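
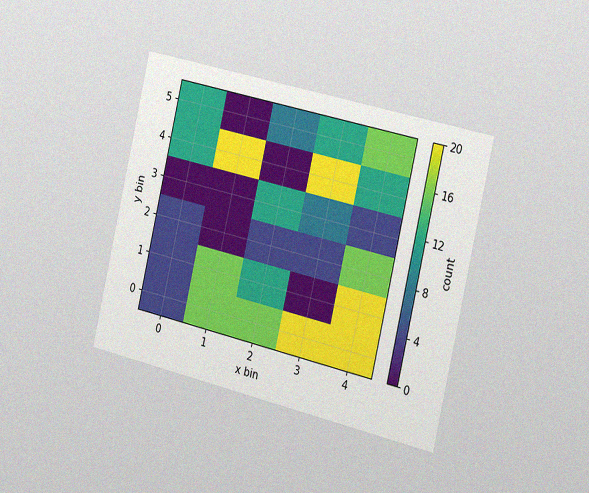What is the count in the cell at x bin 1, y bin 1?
16

The chart is tilted about 13° clockwise and viewed slightly from the right, with some photo noise. Matching the cell (1, 1) against the colorbar gives 16.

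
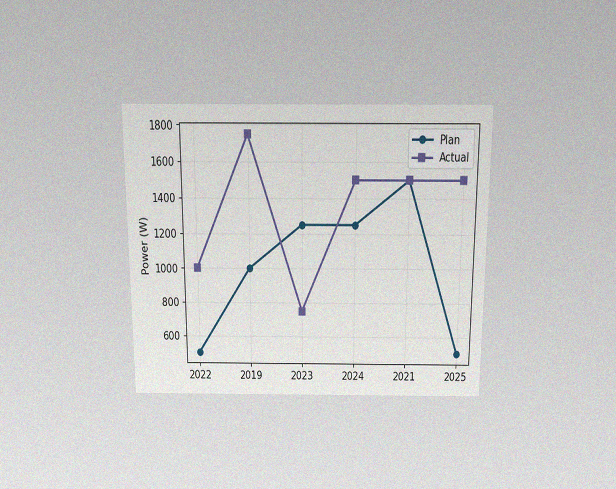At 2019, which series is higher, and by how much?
The chart is viewed slightly from above, with some photo noise. At 2019, Actual sits above the other line by 750W.

Actual, by 750W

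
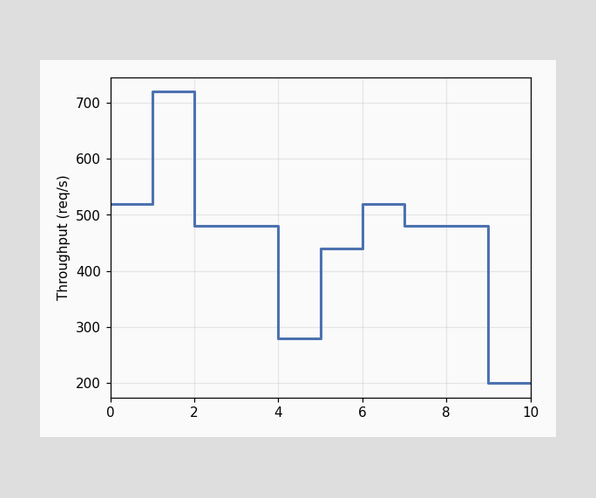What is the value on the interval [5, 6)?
On [5, 6) the step sits at 440req/s.

440req/s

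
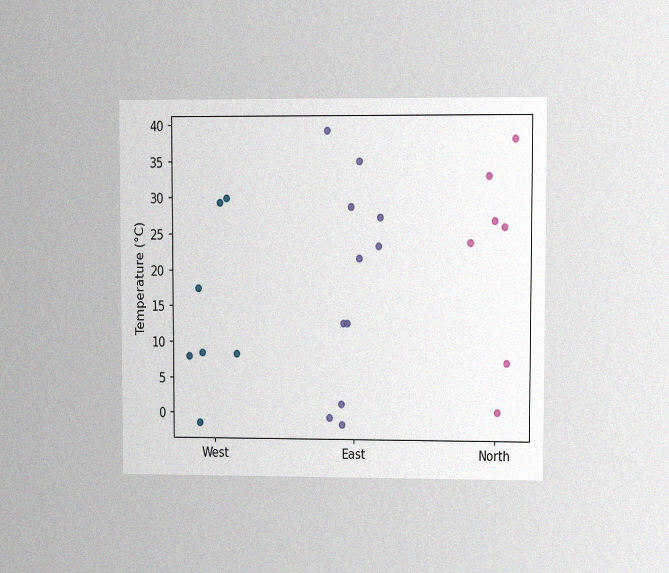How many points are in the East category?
11

The chart is viewed at a slight angle, with some photo noise. Counting the markers in the East column gives 11.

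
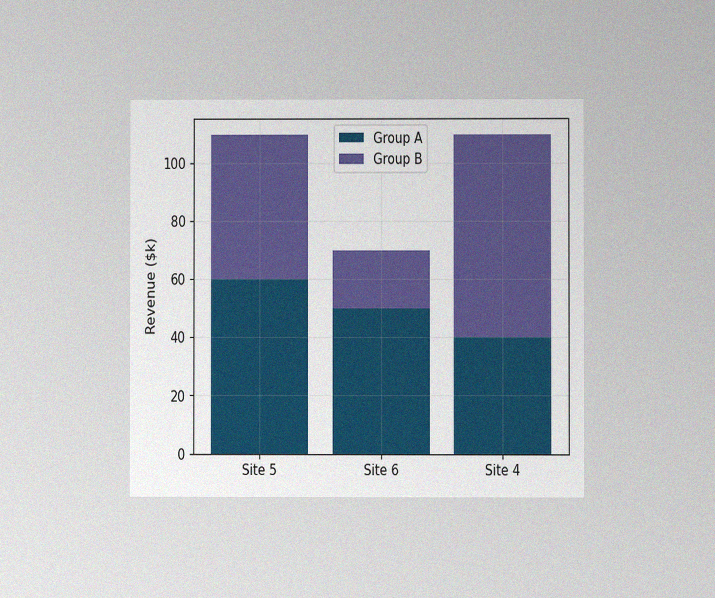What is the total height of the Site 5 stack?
$110k

The chart is viewed at a slight angle, with some photo noise. The Site 5 stack's top reaches $110k on the y-axis.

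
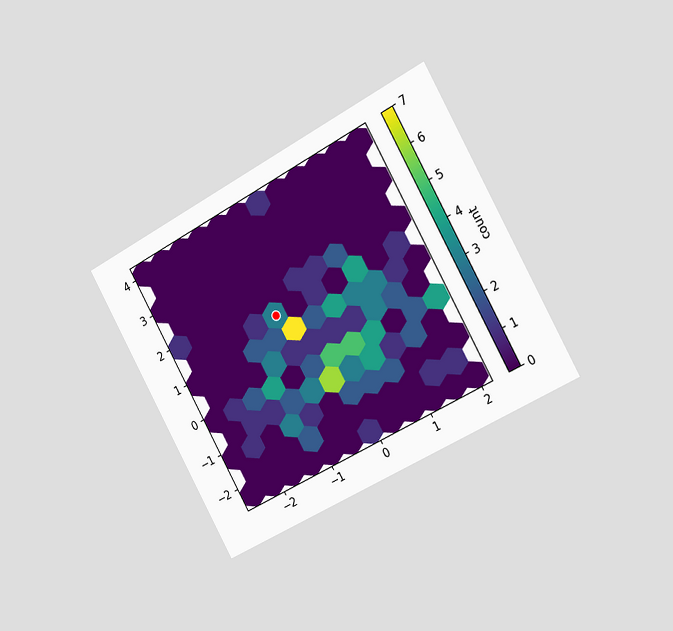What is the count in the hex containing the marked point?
The chart is tilted about 29° counter-clockwise and viewed slightly from the right. The marked hex reads 3 on the colorbar.

3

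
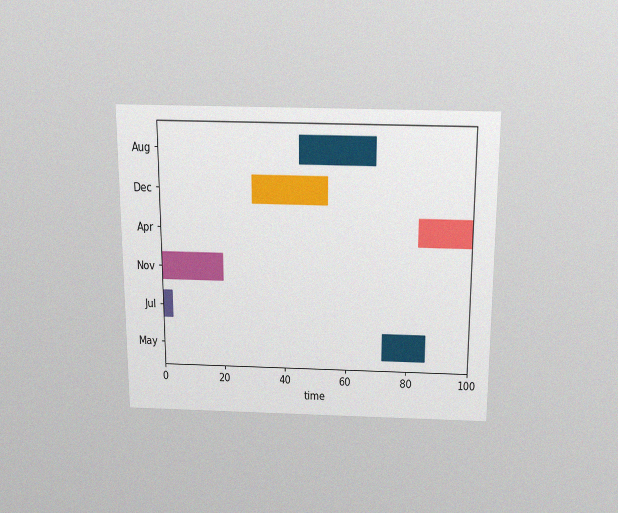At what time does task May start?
The chart is viewed slightly from above, with some photo noise. The May bar begins at t=72.

72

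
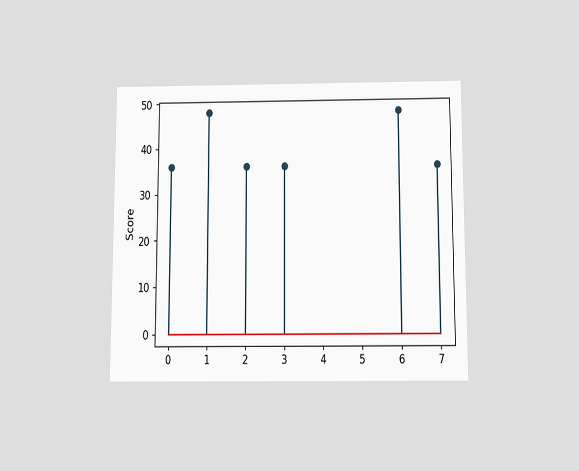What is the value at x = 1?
The chart is viewed slightly from below. The stem at x=1 reaches 48.

48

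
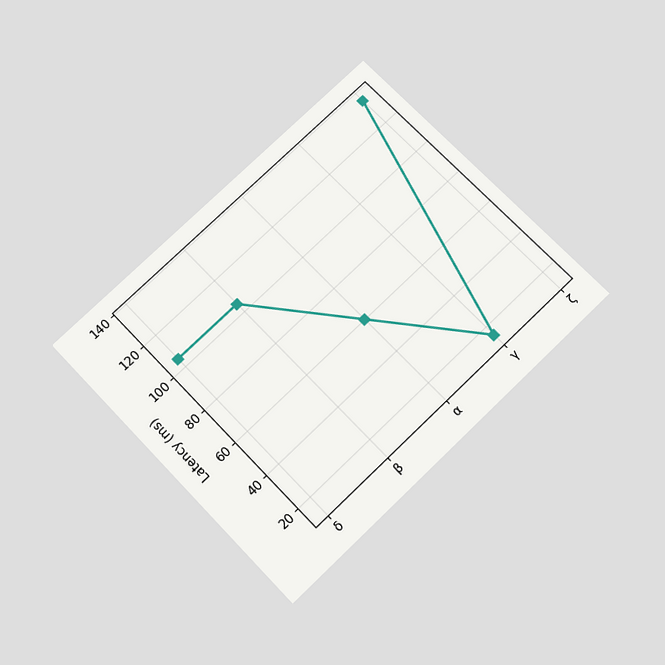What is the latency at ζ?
The chart is tilted about 44° counter-clockwise and viewed slightly from below. At ζ, the line is at 135ms.

135ms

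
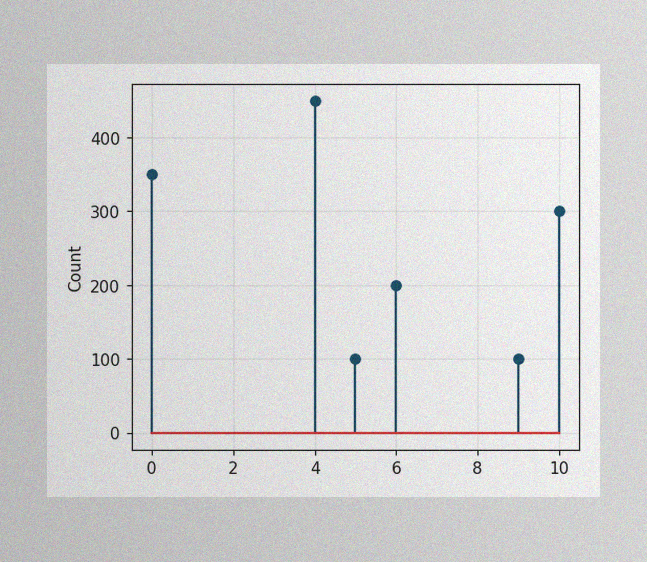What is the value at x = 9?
100

The image has some photo noise and uneven lighting. The stem at x=9 reaches 100.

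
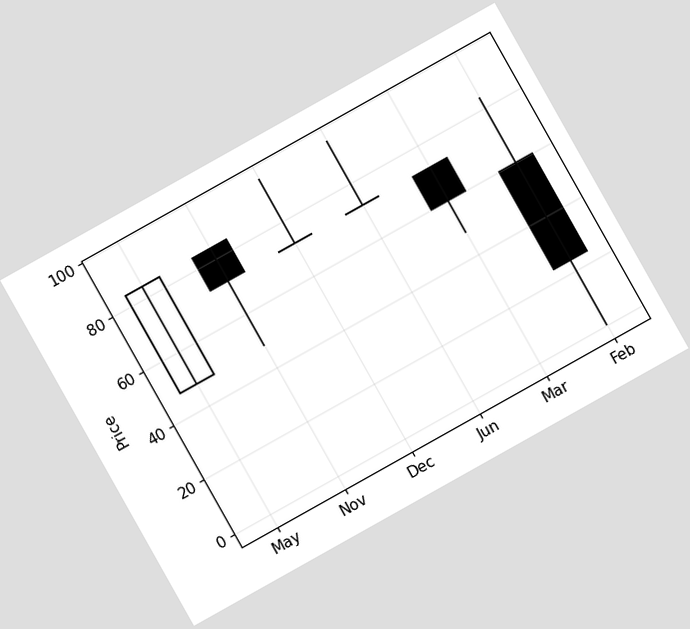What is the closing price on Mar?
60

The chart is tilted about 29° counter-clockwise. The Mar candle closes at 60.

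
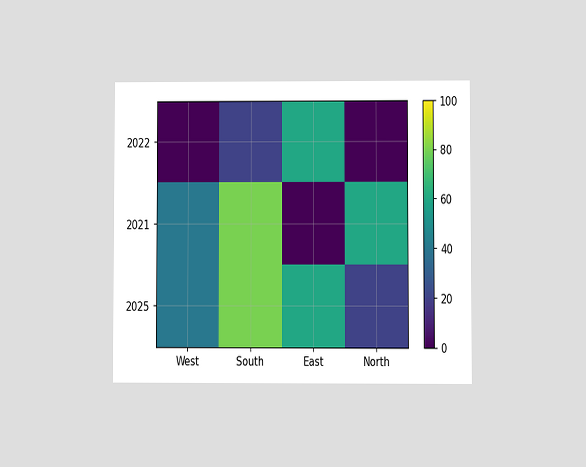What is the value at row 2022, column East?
60

The chart is viewed at a slight angle. Matching cell (2022, East) against the colorbar gives 60.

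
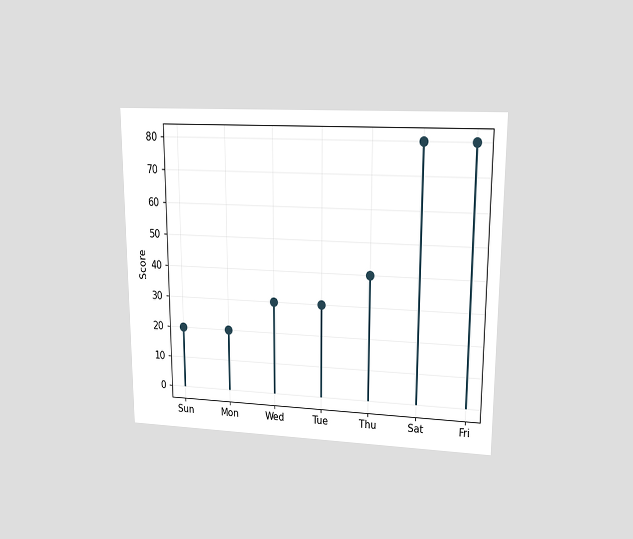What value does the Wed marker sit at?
30

The chart is viewed at a slight angle. The Wed marker sits at 30.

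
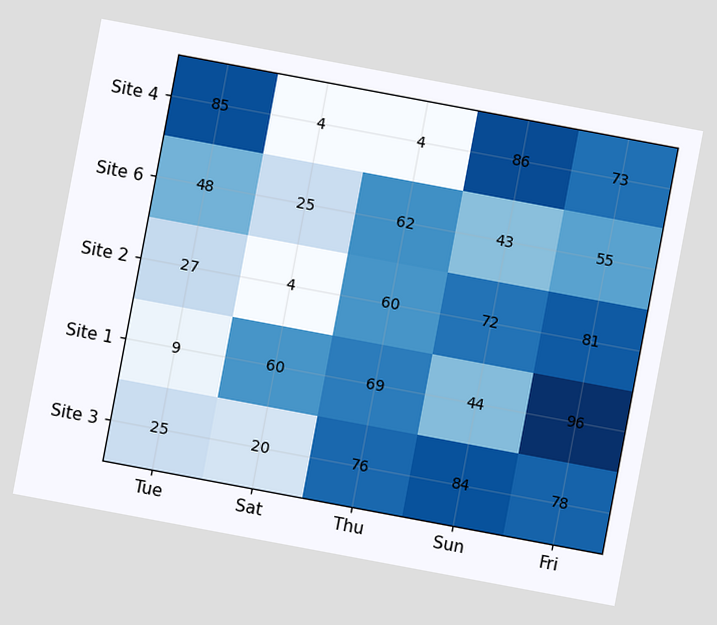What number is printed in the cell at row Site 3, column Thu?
The chart is tilted about 11° clockwise. The (Site 3, Thu) cell reads 76.

76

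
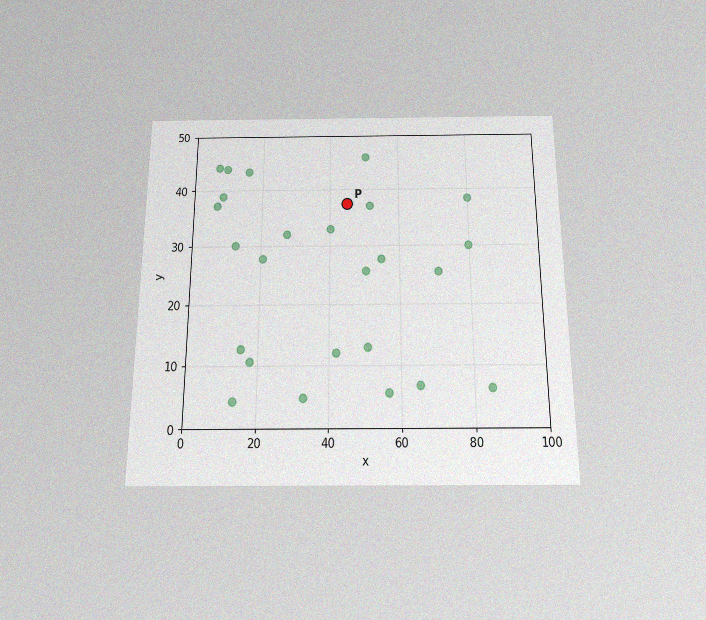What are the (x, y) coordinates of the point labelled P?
(45, 37.5)

The chart is viewed slightly from below, with some photo noise. Following the gridlines from P to each axis, P sits at (45, 37.5).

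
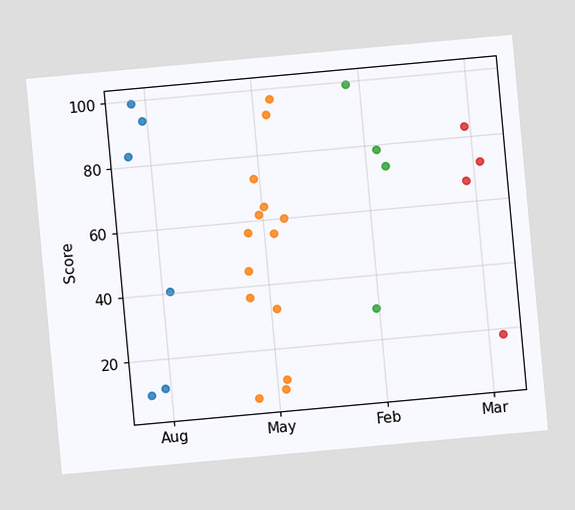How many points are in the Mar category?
4

The chart is tilted about 5° counter-clockwise. Counting the markers in the Mar column gives 4.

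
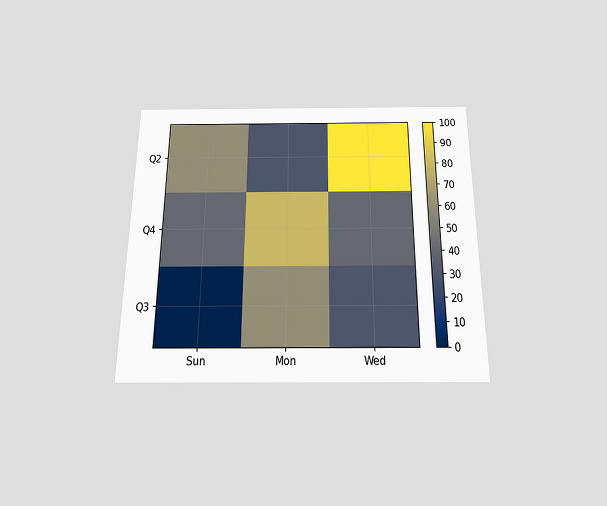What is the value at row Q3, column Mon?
60

The chart is viewed slightly from below. Matching cell (Q3, Mon) against the colorbar gives 60.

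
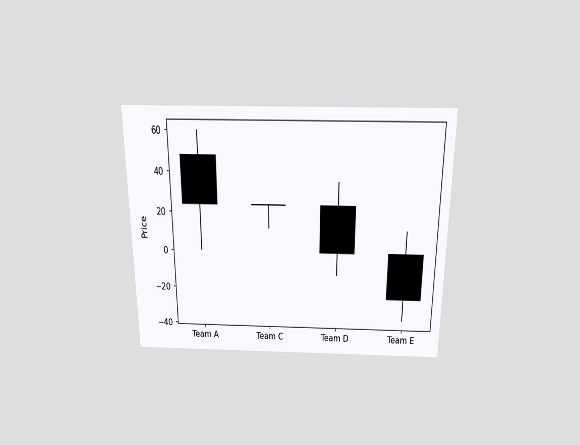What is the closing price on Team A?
24

The chart is viewed slightly from above. The Team A candle closes at 24.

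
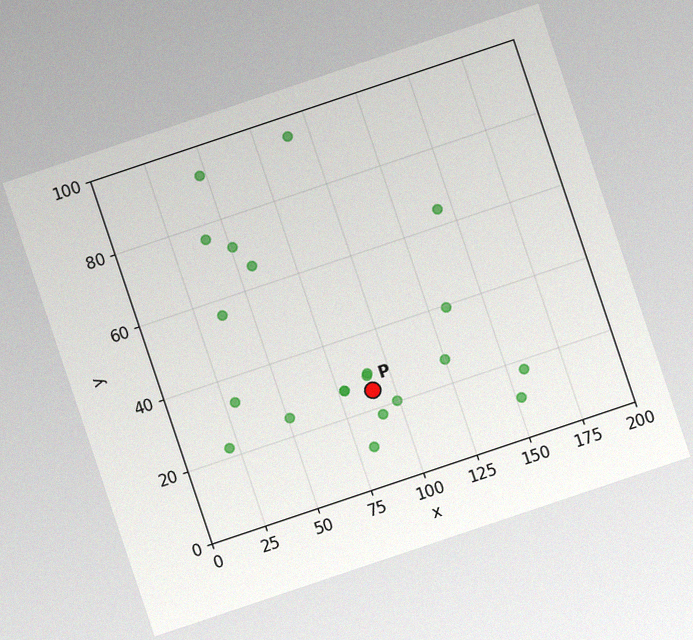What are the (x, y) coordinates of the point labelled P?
(90, 25)

The chart is tilted about 19° counter-clockwise, with some photo noise. Following the gridlines from P to each axis, P sits at (90, 25).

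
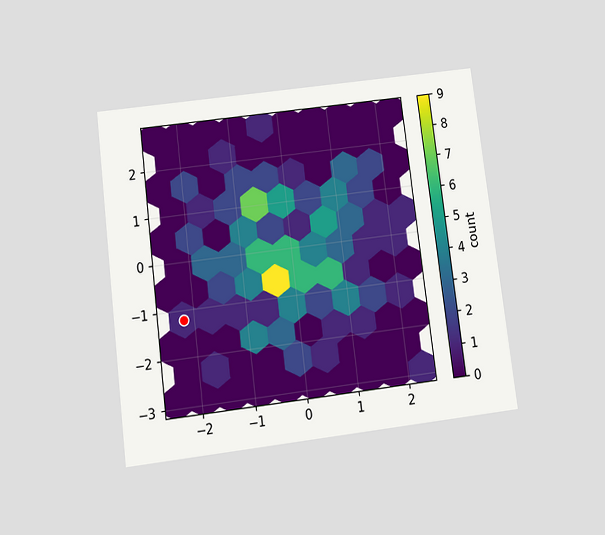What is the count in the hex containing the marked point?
1

The chart is tilted about 7° counter-clockwise and viewed slightly from below. The marked hex reads 1 on the colorbar.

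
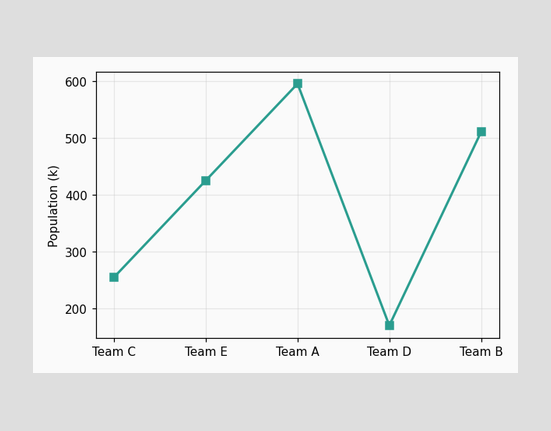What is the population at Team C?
At Team C, the line is at 255k.

255k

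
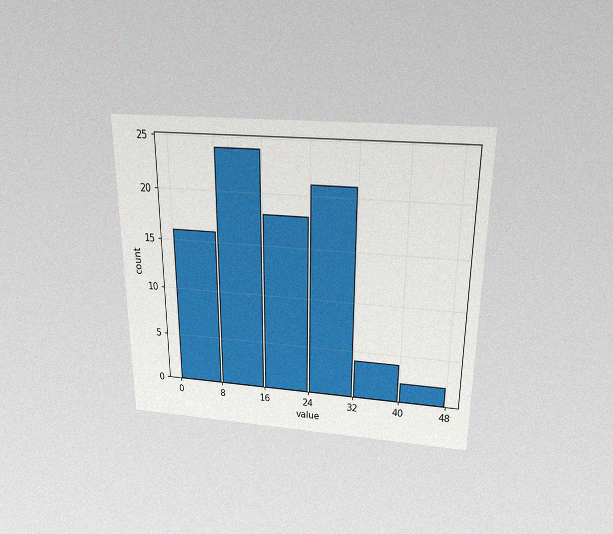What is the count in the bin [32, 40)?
The chart is viewed slightly from above, with some photo noise. The [32, 40) bin has height 4.

4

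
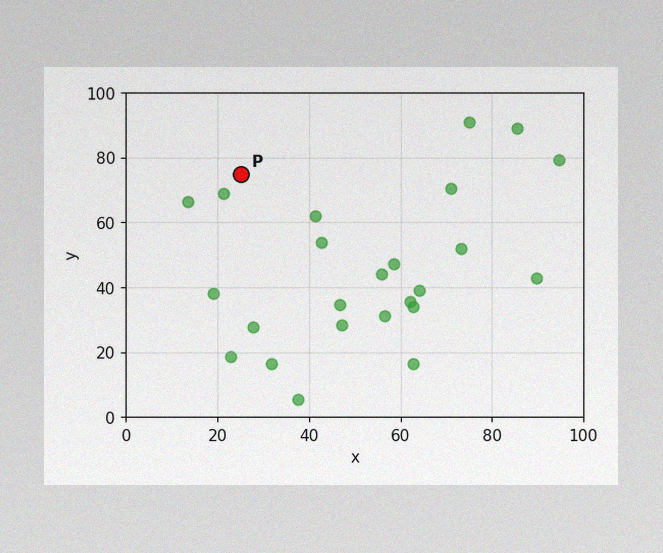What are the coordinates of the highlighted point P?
The image has some photo noise and uneven lighting. Following the gridlines from P to each axis, P sits at (25, 75).

(25, 75)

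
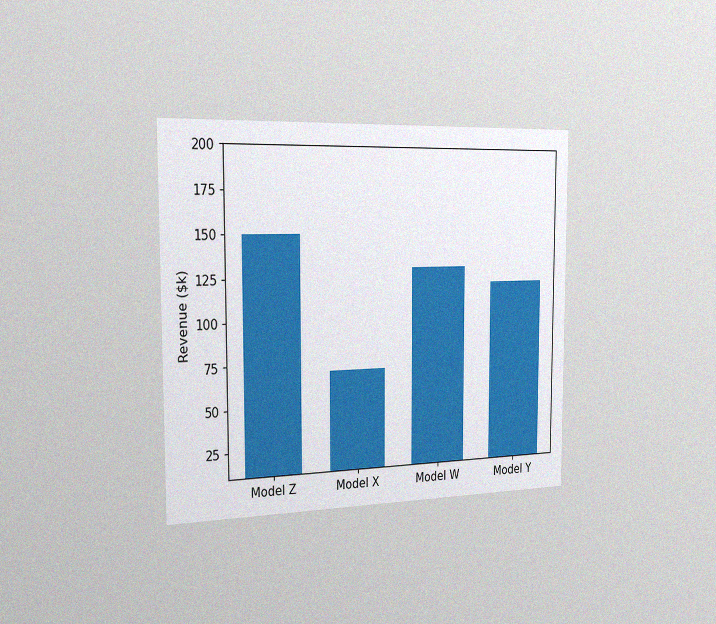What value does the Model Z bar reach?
$150k

The chart is viewed slightly from the left, with some photo noise. Reading along the chart's y-axis, the Model Z bar reaches $150k.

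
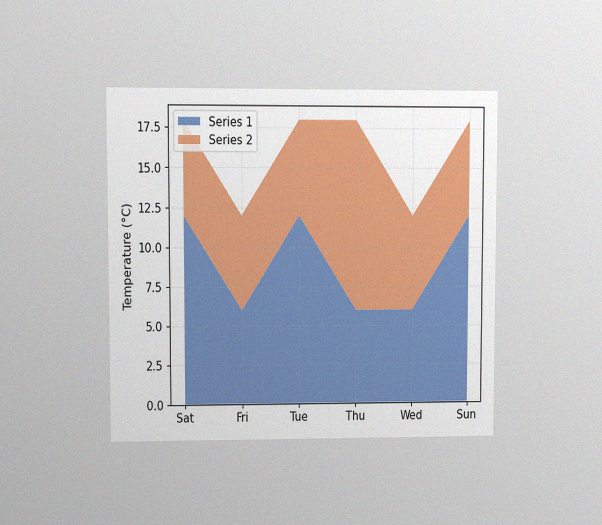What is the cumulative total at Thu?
18°C

The chart is viewed at a slight angle, with some photo noise. The stacked total at Thu reaches 18°C.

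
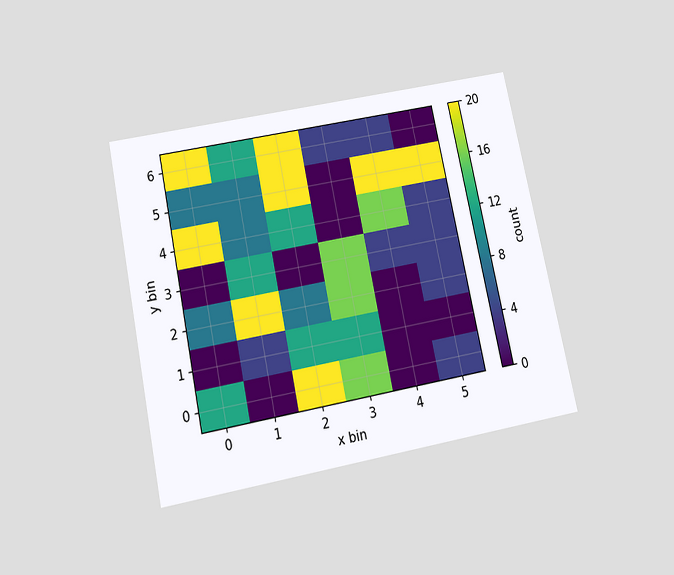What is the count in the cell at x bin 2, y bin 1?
12

The chart is tilted about 12° counter-clockwise and viewed slightly from below. Matching the cell (2, 1) against the colorbar gives 12.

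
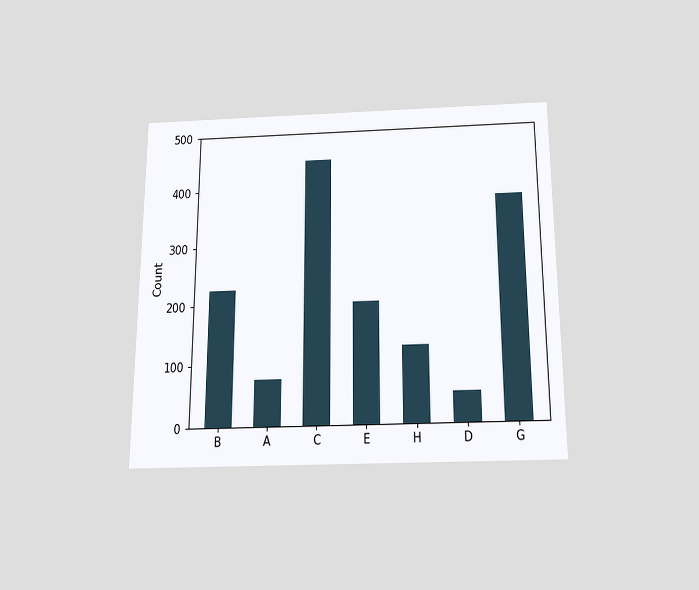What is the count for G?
375

The chart is viewed slightly from below. Reading along the chart's y-axis, the G bar reaches 375.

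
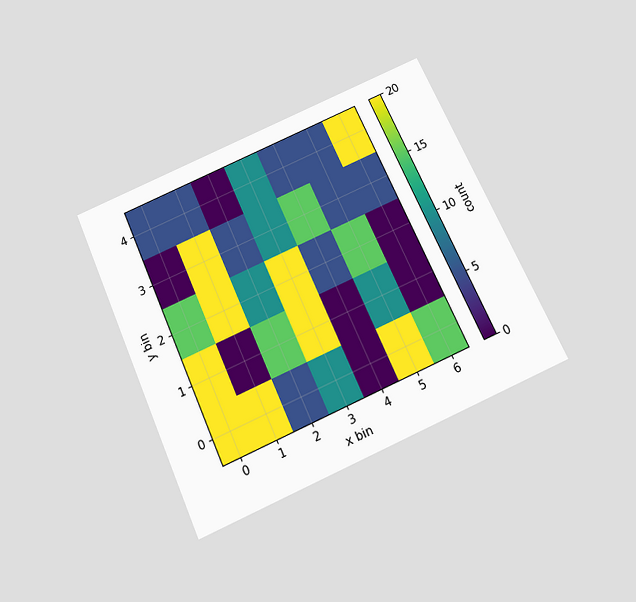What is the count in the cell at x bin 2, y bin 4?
0

The chart is tilted about 24° counter-clockwise and viewed slightly from below. Matching the cell (2, 4) against the colorbar gives 0.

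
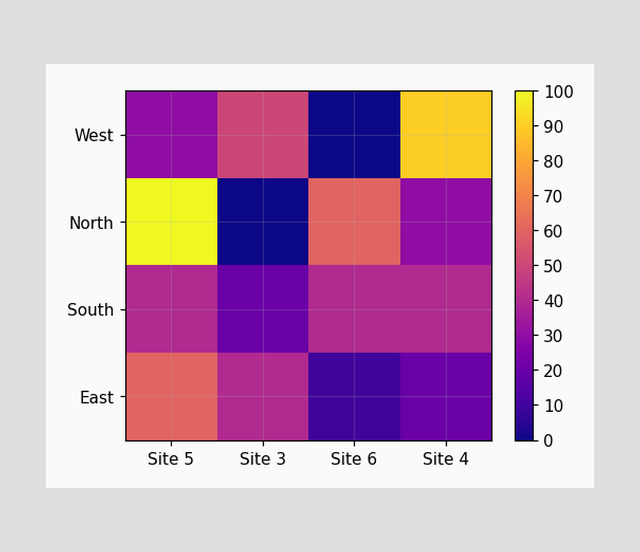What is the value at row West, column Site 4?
Matching cell (West, Site 4) against the colorbar gives 90.

90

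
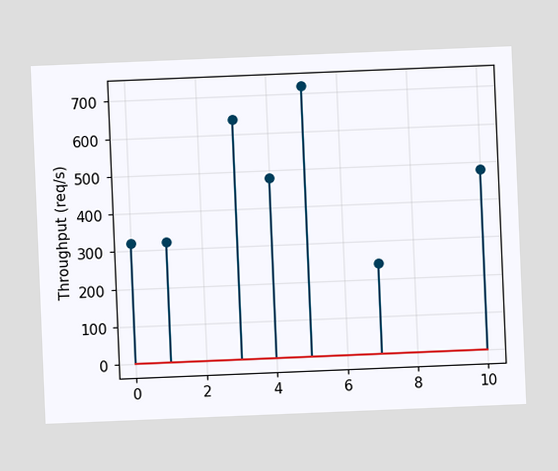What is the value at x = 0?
The chart is tilted about 2° counter-clockwise. The stem at x=0 reaches 320req/s.

320req/s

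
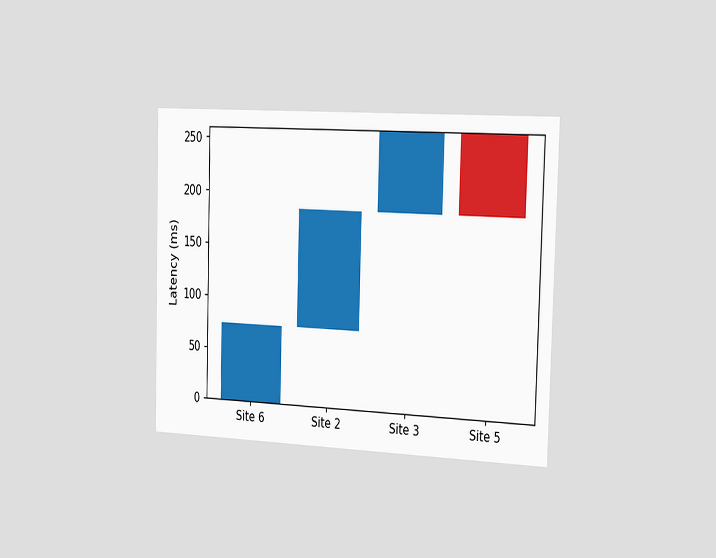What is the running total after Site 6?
74ms

The chart is viewed slightly from the right. After Site 6 the running total reaches 74ms.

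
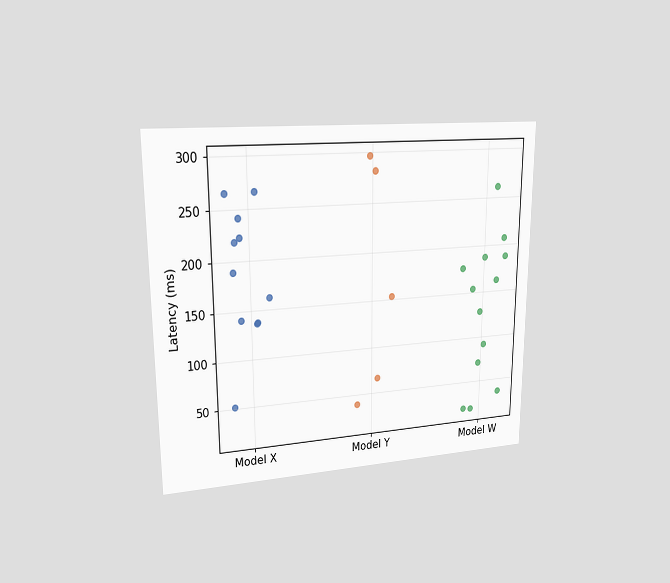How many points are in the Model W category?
The chart is viewed at a slight angle. Counting the markers in the Model W column gives 13.

13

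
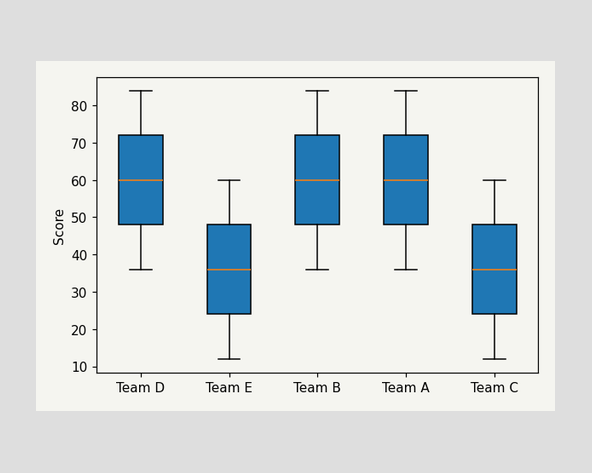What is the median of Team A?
The median line in the Team A box sits at 60.

60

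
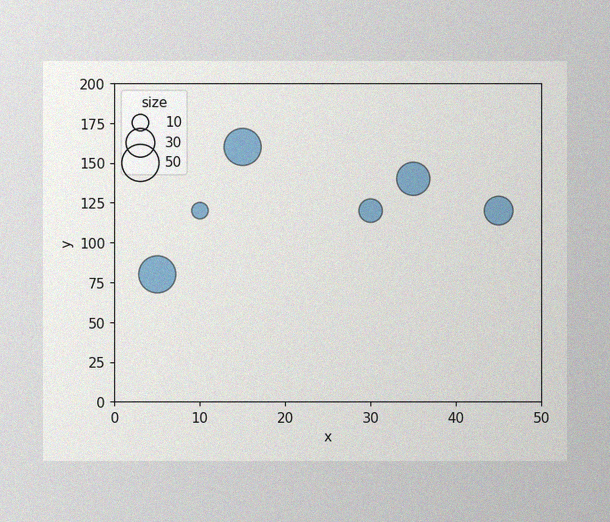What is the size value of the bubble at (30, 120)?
The image has some photo noise and uneven lighting. Matching the bubble at (30, 120) against the size legend gives 20.

20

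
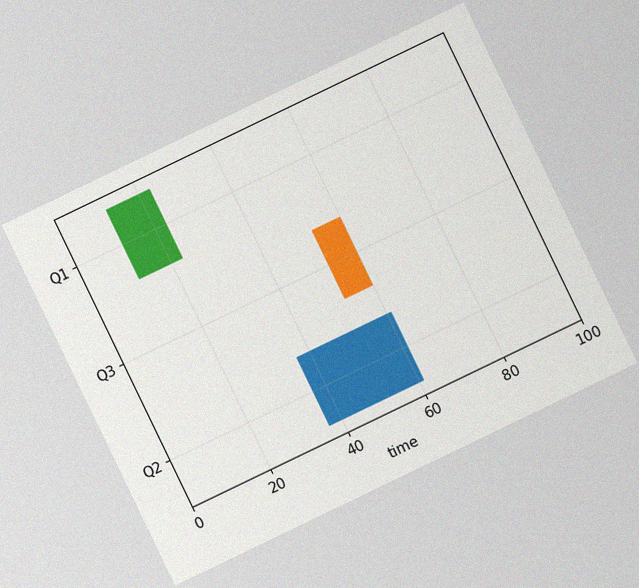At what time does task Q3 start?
The chart is tilted about 26° counter-clockwise, with some photo noise. The Q3 bar begins at t=53.

53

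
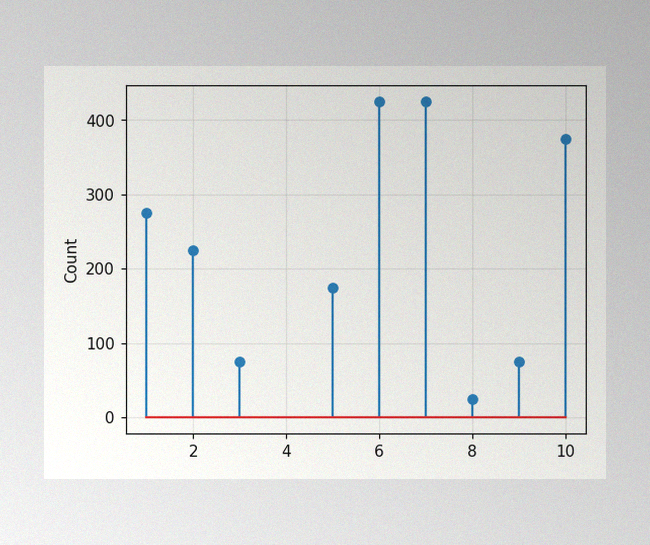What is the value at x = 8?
25

The image has some photo noise and uneven lighting. The stem at x=8 reaches 25.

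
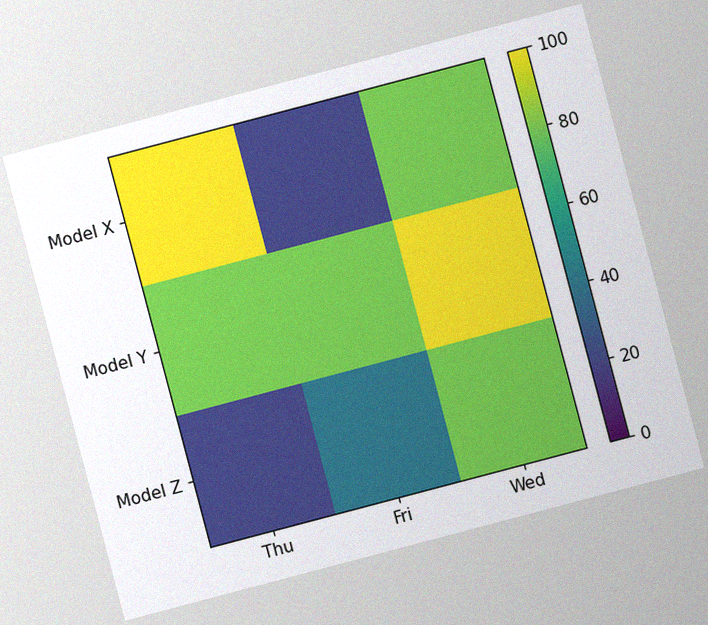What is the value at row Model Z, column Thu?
The chart is tilted about 15° counter-clockwise, with some photo noise. Matching cell (Model Z, Thu) against the colorbar gives 20.

20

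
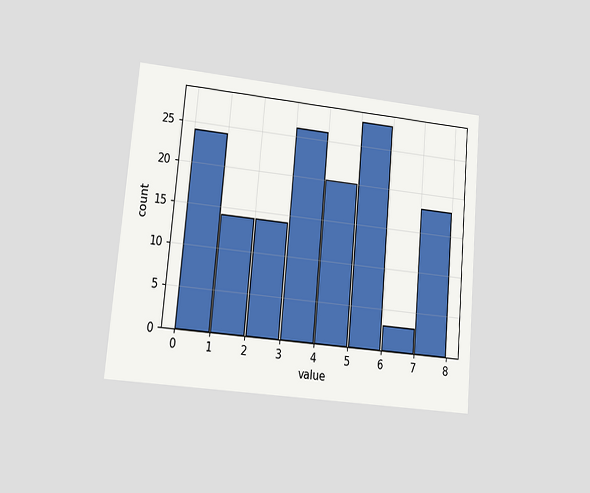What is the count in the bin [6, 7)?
3

The chart is tilted about 5° clockwise and viewed at a slight angle. The [6, 7) bin has height 3.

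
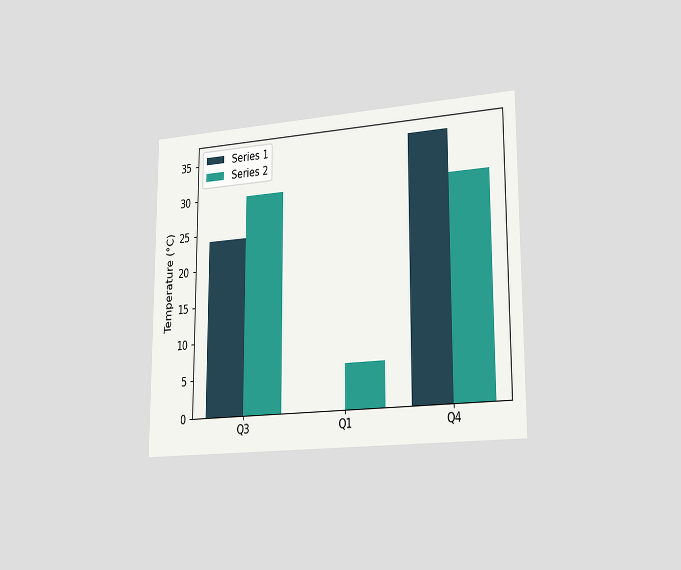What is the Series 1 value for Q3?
24°C

The chart is viewed slightly from the right. The Series 1 bar at Q3 reaches 24°C on the y-axis.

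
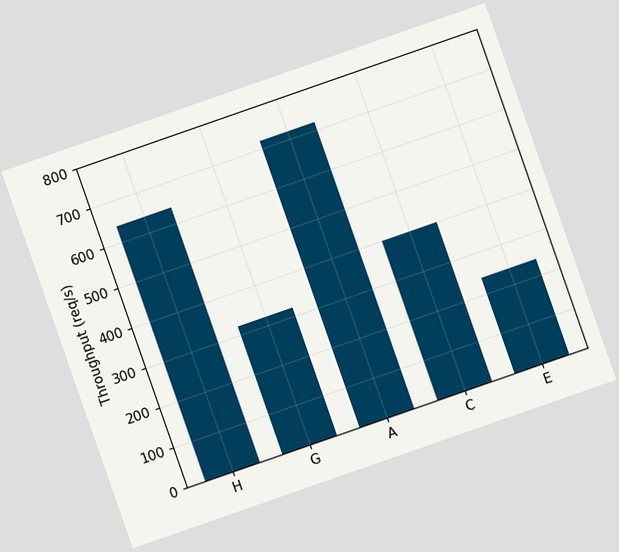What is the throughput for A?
The chart is tilted about 19° counter-clockwise. Reading along the chart's y-axis, the A bar reaches 720req/s.

720req/s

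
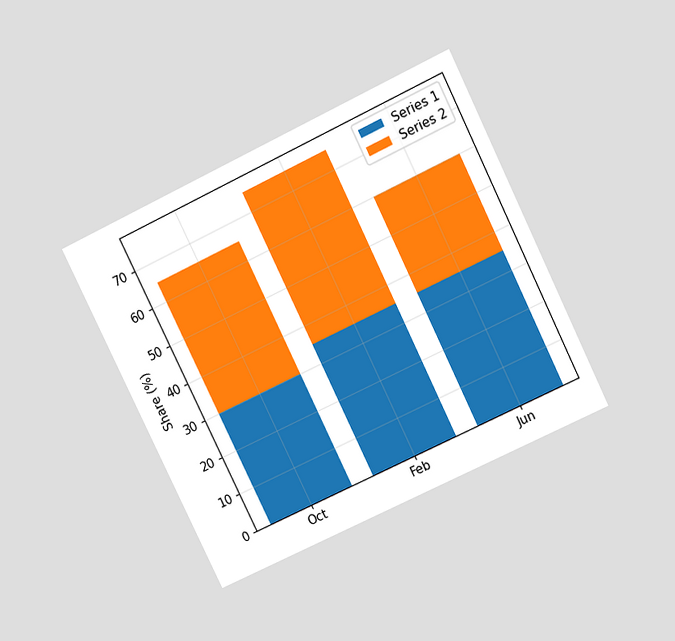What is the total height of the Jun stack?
60%

The chart is tilted about 26° counter-clockwise and viewed slightly from above. The Jun stack's top reaches 60% on the y-axis.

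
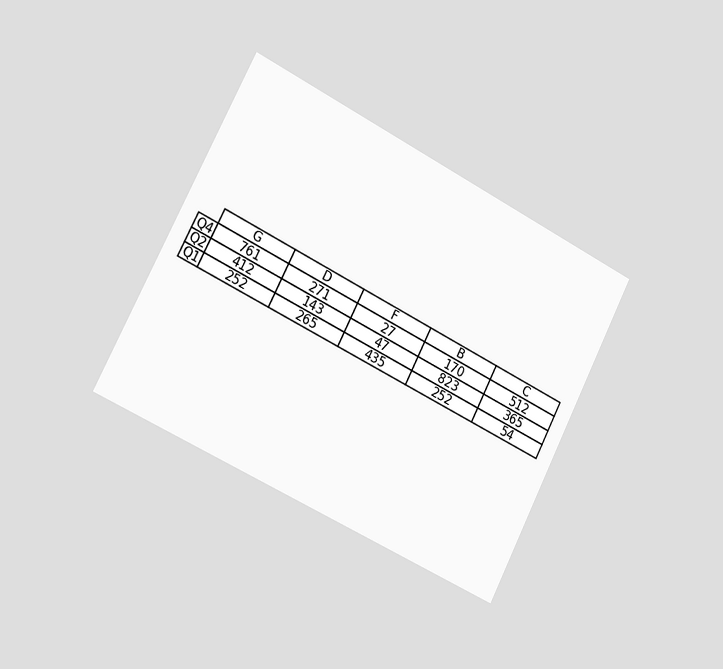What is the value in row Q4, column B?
The chart is tilted about 27° clockwise and viewed slightly from the left. The (Q4, B) cell reads 170.

170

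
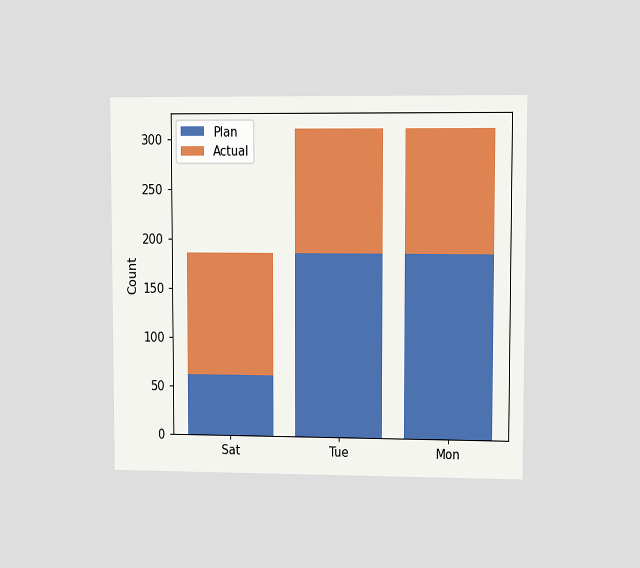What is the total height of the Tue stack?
The chart is viewed at a slight angle. The Tue stack's top reaches 310 on the y-axis.

310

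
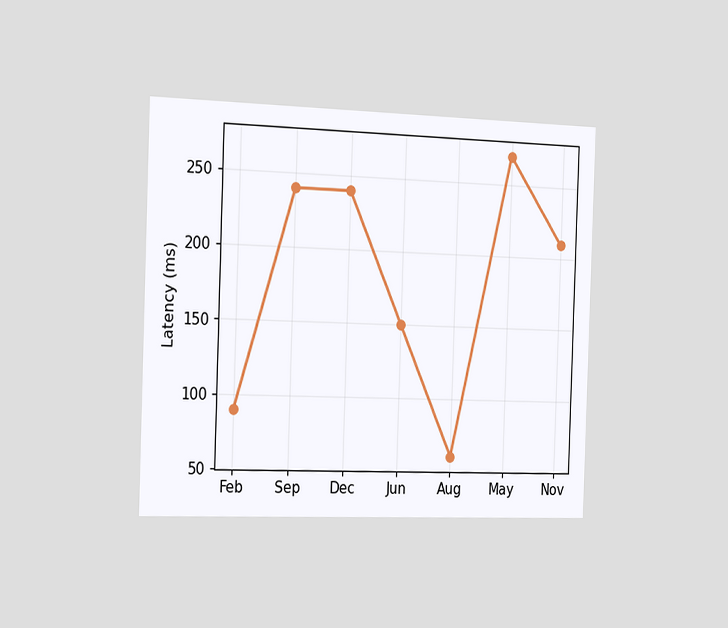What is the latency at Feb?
The chart is tilted about 2° clockwise and viewed slightly from the left. At Feb, the line is at 90ms.

90ms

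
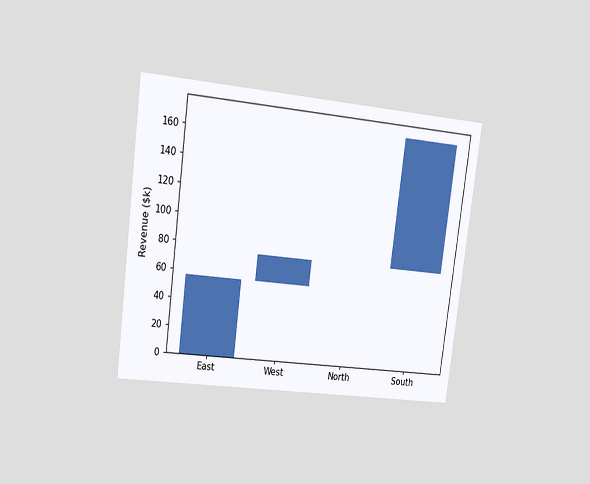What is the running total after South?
The chart is tilted about 7° clockwise and viewed at a slight angle. After South the running total reaches $171k.

$171k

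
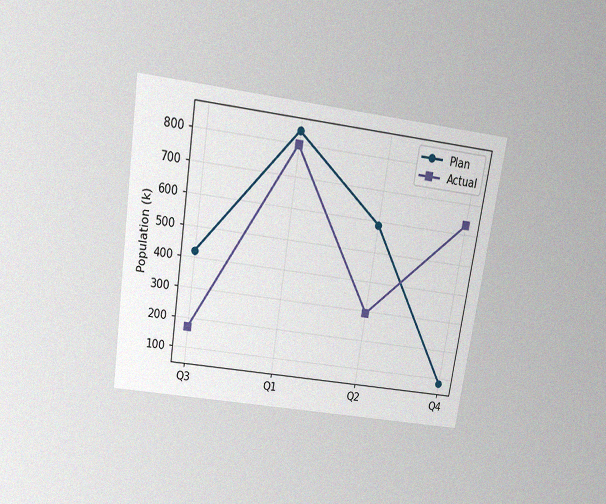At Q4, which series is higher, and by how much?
Actual, by 546k

The chart is tilted about 9° clockwise and viewed slightly from above, with some photo noise. At Q4, Actual sits above the other line by 546k.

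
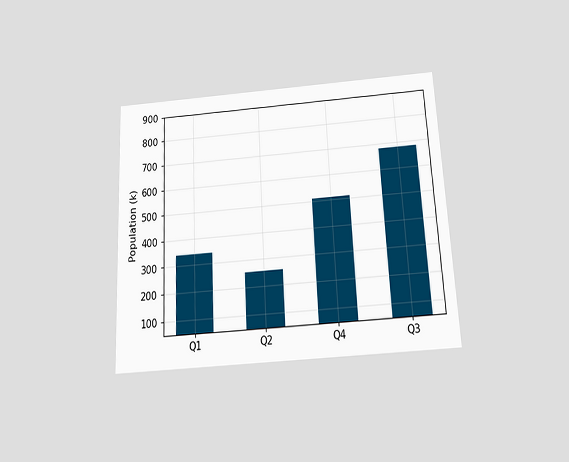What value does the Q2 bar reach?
255k

The chart is tilted about 3° counter-clockwise and viewed slightly from below. Reading along the chart's y-axis, the Q2 bar reaches 255k.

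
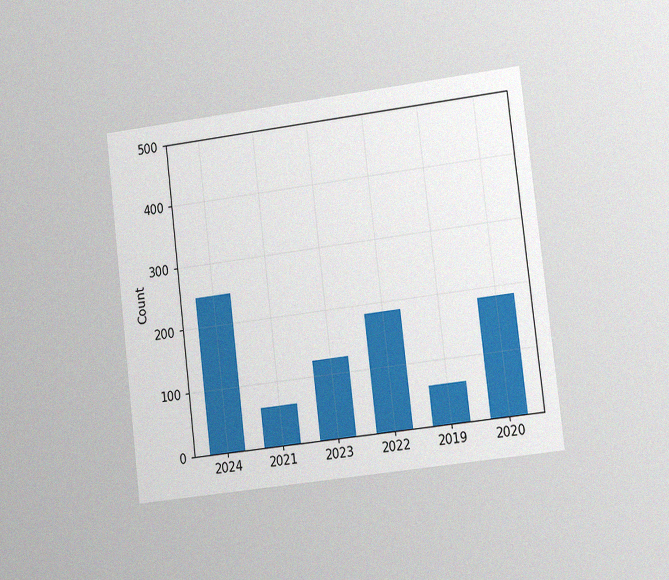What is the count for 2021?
62

The chart is tilted about 7° counter-clockwise and viewed at a slight angle, with some photo noise. Reading along the chart's y-axis, the 2021 bar reaches 62.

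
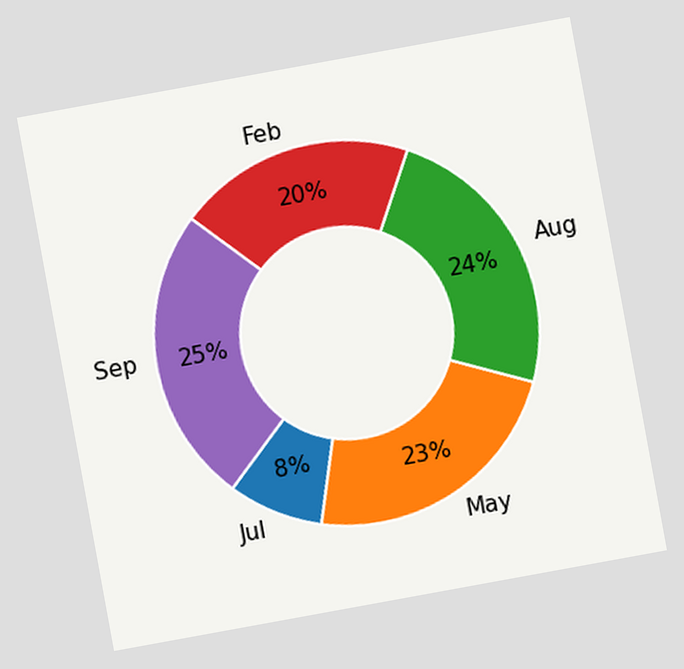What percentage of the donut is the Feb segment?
20%

The chart is tilted about 10° counter-clockwise. The Feb segment takes up 20% of the ring.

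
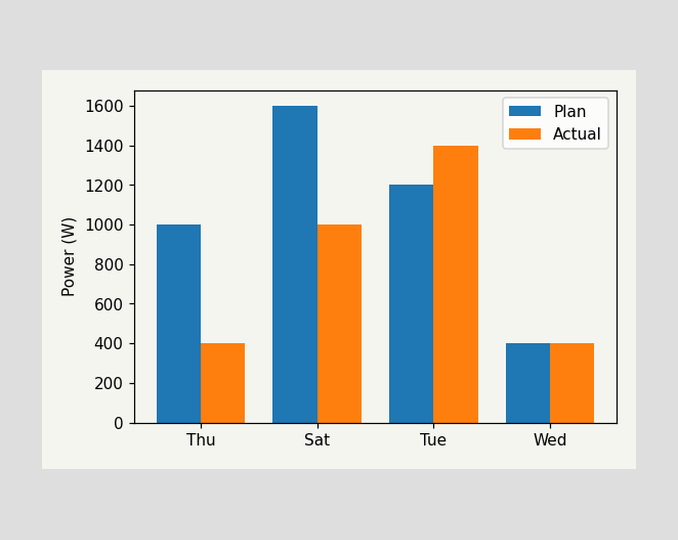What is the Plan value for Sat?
The Plan bar at Sat reaches 1600W on the y-axis.

1600W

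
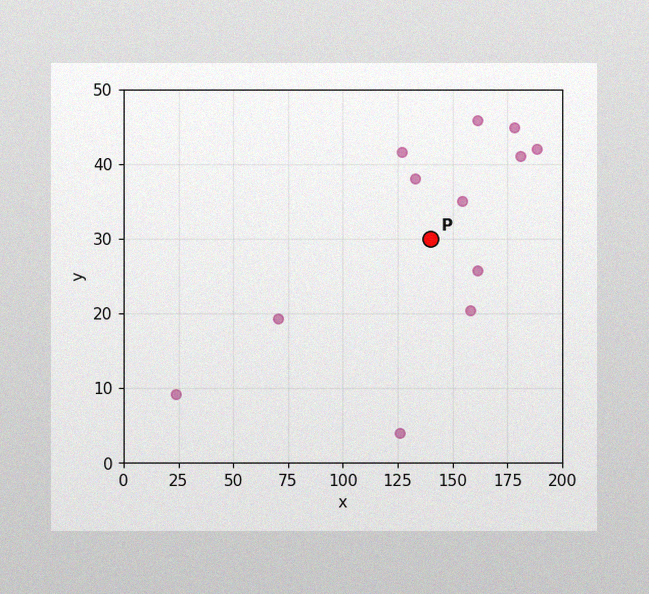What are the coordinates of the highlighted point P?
(140, 30)

The image has some photo noise and uneven lighting. Following the gridlines from P to each axis, P sits at (140, 30).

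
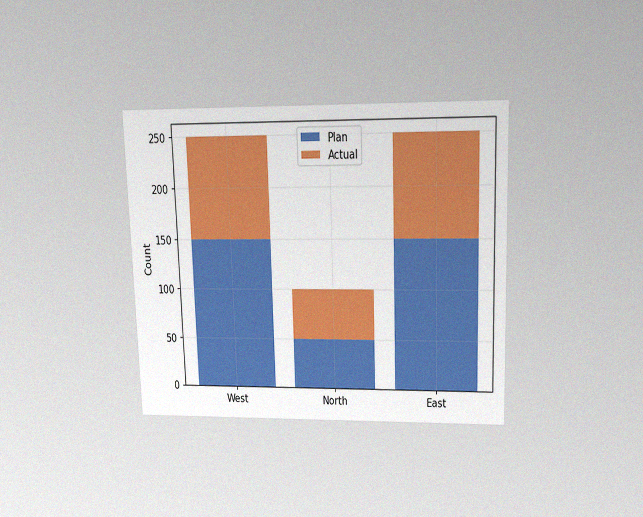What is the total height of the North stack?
100

The chart is viewed slightly from above, with some photo noise. The North stack's top reaches 100 on the y-axis.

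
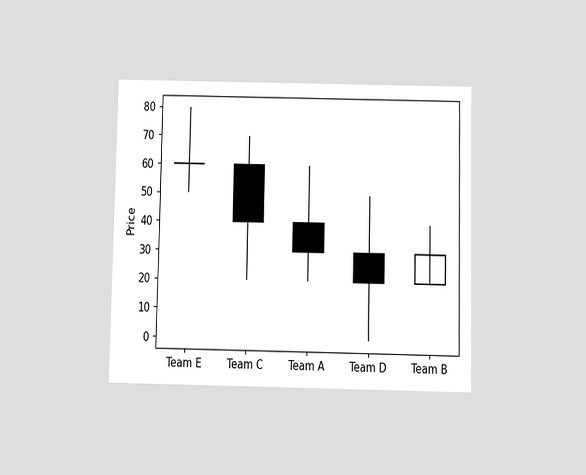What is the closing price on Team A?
30

The chart is viewed slightly from below. The Team A candle closes at 30.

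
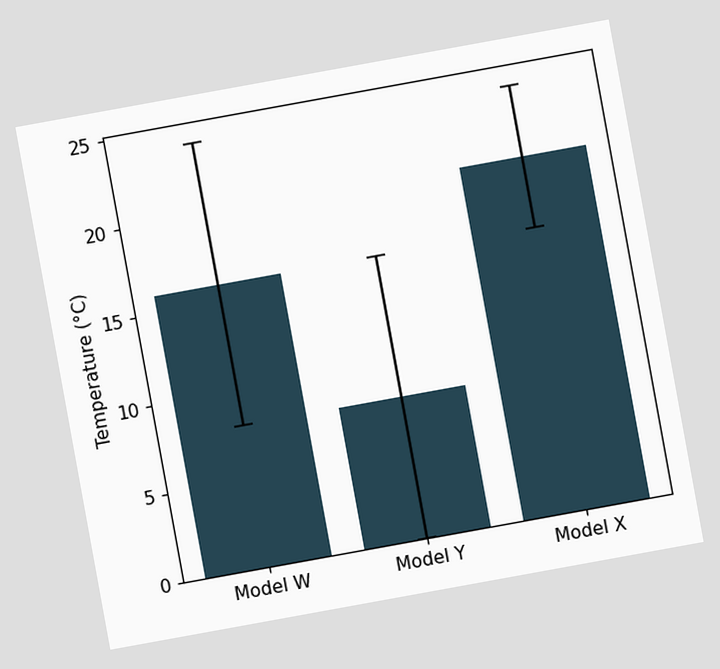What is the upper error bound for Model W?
24°C

The chart is tilted about 10° counter-clockwise. The Model W bar's upper whisker reaches 24°C.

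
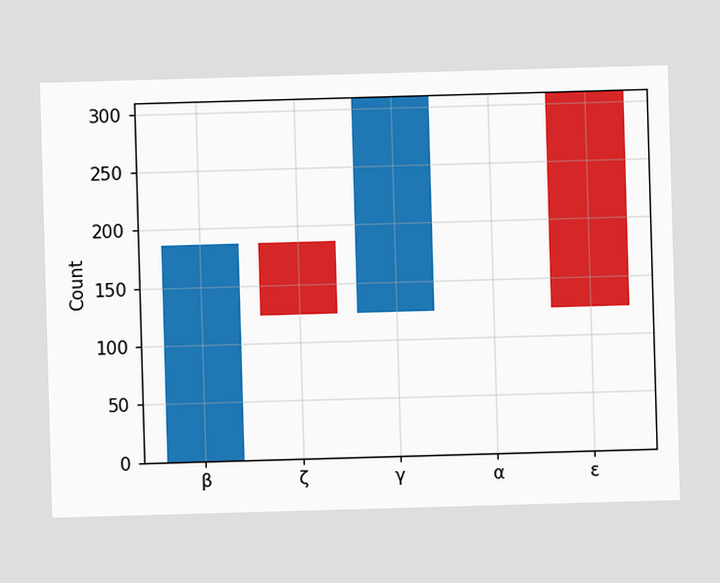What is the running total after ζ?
124

After ζ the running total reaches 124.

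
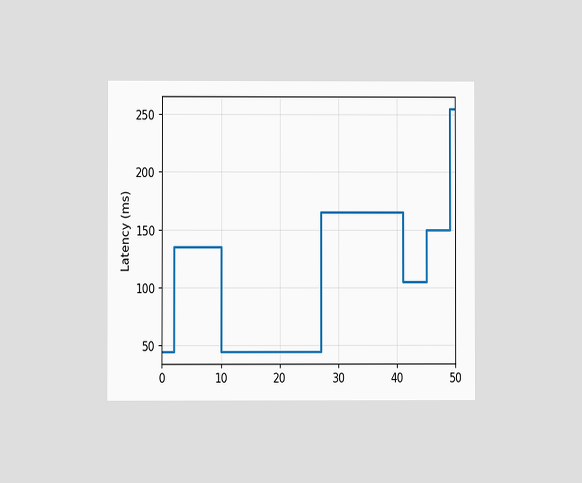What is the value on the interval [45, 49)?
150ms

The chart is viewed at a slight angle. On [45, 49) the step sits at 150ms.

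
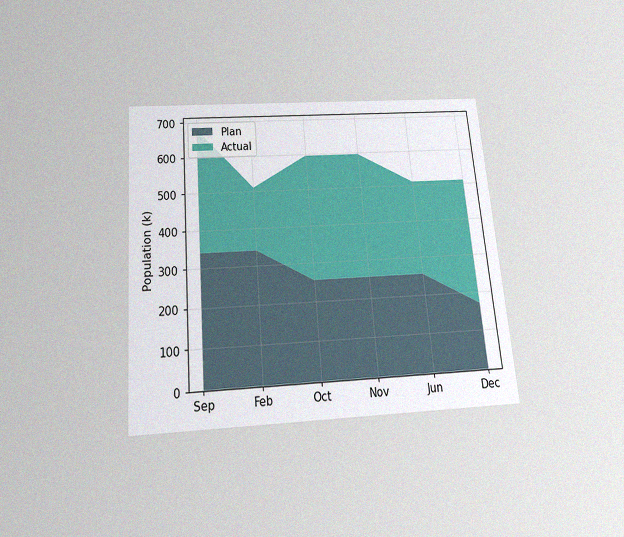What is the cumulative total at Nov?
The chart is tilted about 5° counter-clockwise and viewed slightly from below, with some photo noise. The stacked total at Nov reaches 595k.

595k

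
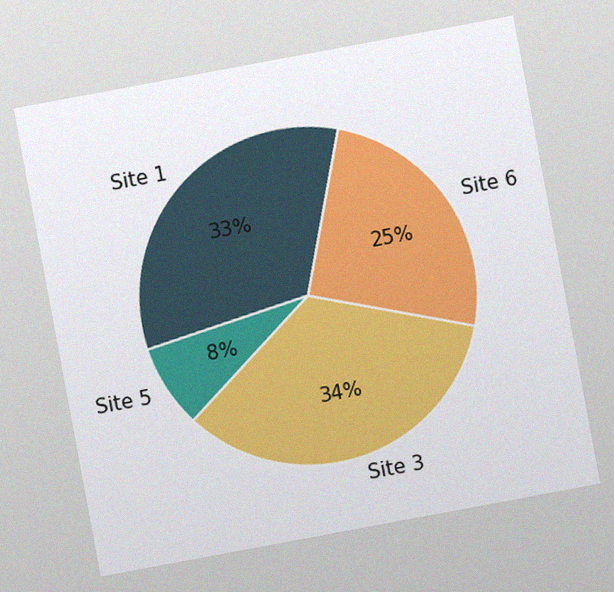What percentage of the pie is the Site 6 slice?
The chart is tilted about 11° counter-clockwise, with some photo noise. The Site 6 slice takes up 25% of the pie.

25%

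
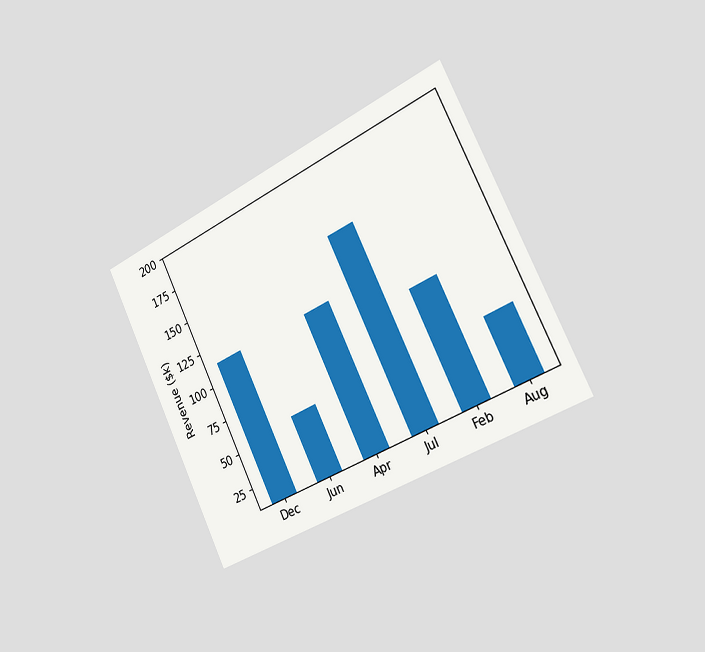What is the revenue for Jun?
$57k

The chart is tilted about 26° counter-clockwise and viewed slightly from the right. Reading along the chart's y-axis, the Jun bar reaches $57k.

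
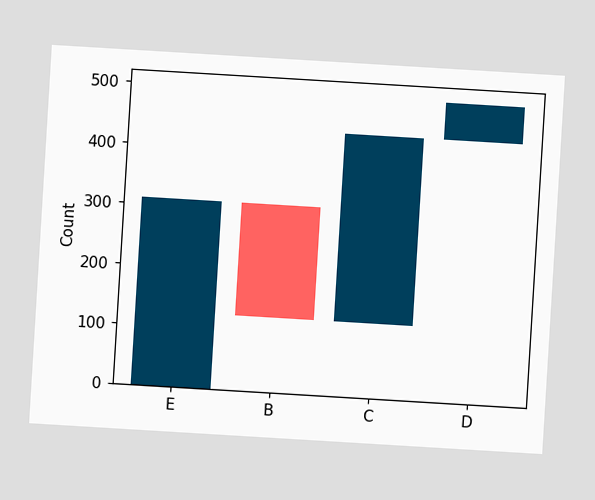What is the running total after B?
124

The chart is tilted about 3° clockwise. After B the running total reaches 124.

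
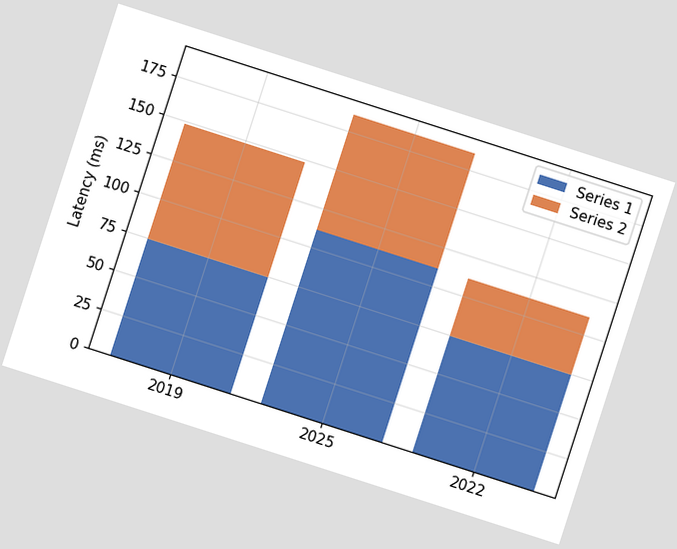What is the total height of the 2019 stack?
148ms

The chart is tilted about 18° clockwise. The 2019 stack's top reaches 148ms on the y-axis.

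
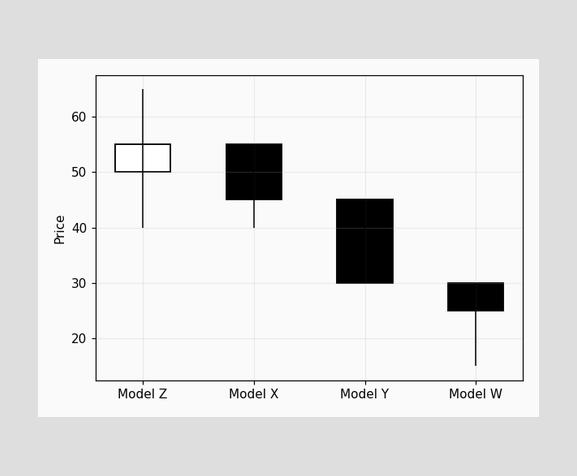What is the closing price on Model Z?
55

The Model Z candle closes at 55.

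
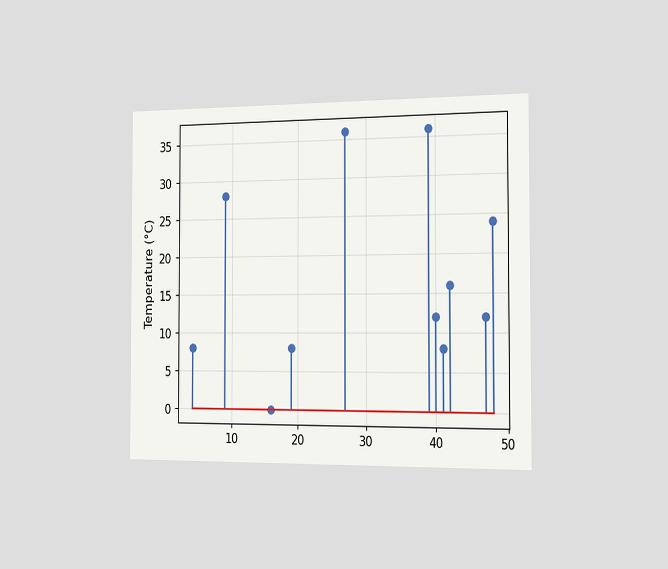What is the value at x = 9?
The chart is viewed slightly from the right. The stem at x=9 reaches 28°C.

28°C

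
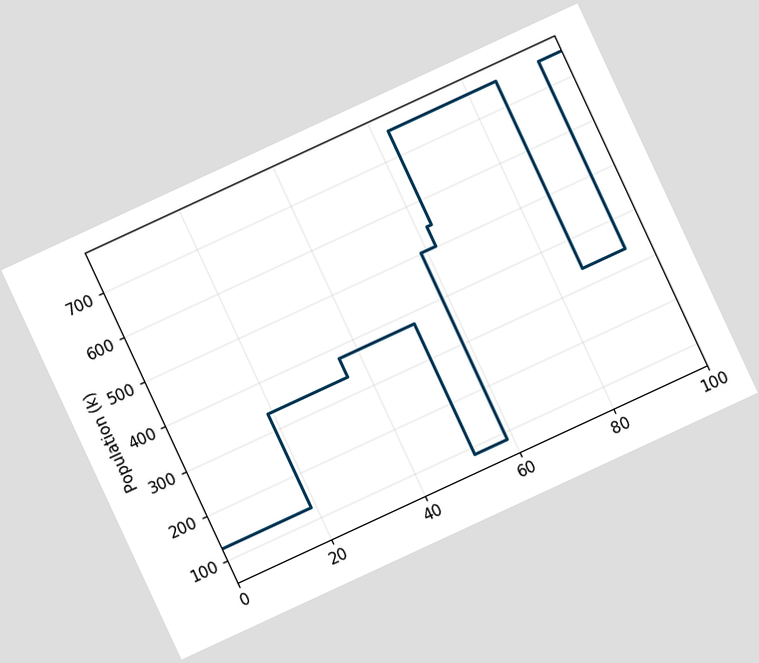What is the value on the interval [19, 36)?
The chart is tilted about 25° counter-clockwise. On [19, 36) the step sits at 336k.

336k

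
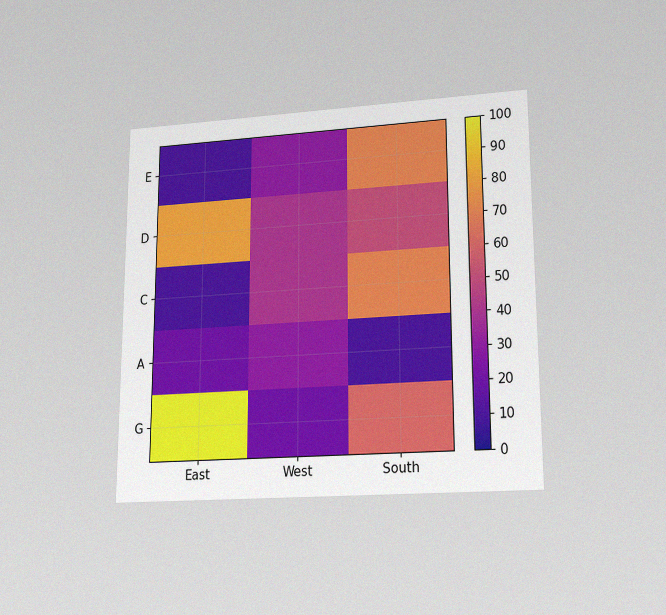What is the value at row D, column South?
50

The chart is viewed at a slight angle, with some photo noise. Matching cell (D, South) against the colorbar gives 50.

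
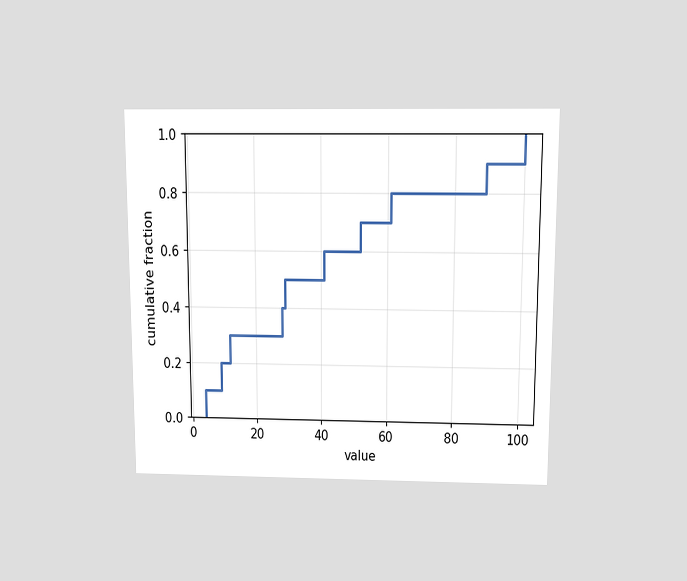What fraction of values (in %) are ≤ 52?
The chart is viewed slightly from above. At x=52 the ECDF step is at 70%.

70%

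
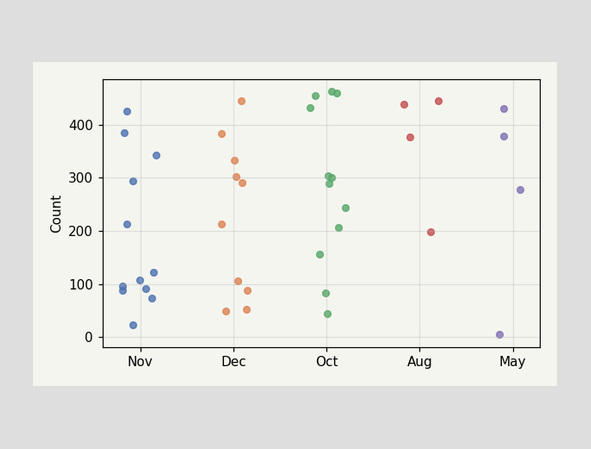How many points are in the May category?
Counting the markers in the May column gives 4.

4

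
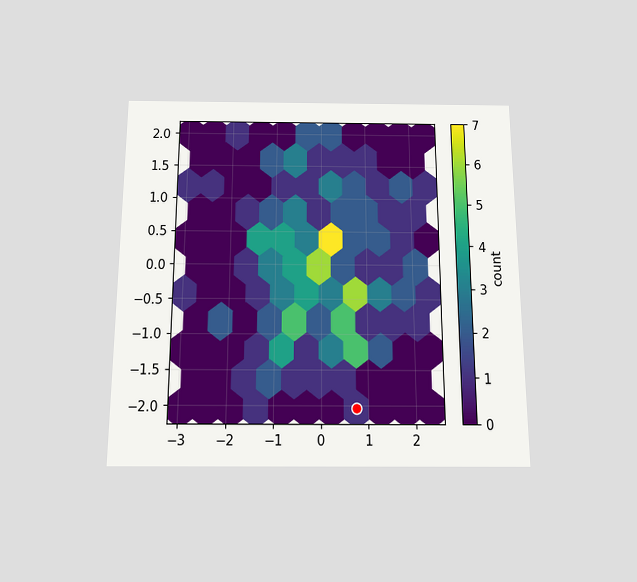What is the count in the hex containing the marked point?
The chart is viewed slightly from below. The marked hex reads 1 on the colorbar.

1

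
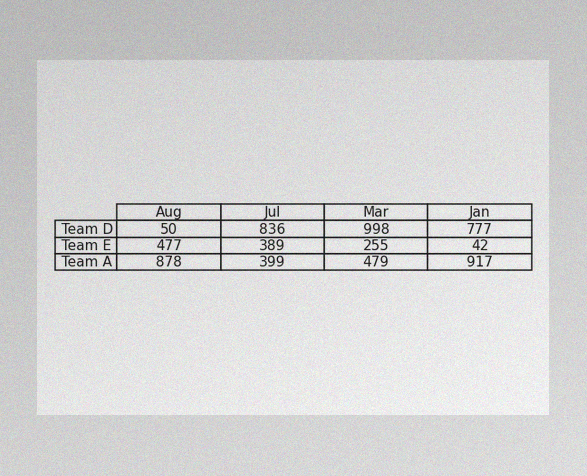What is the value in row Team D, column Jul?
The image has some photo noise and uneven lighting. The (Team D, Jul) cell reads 836.

836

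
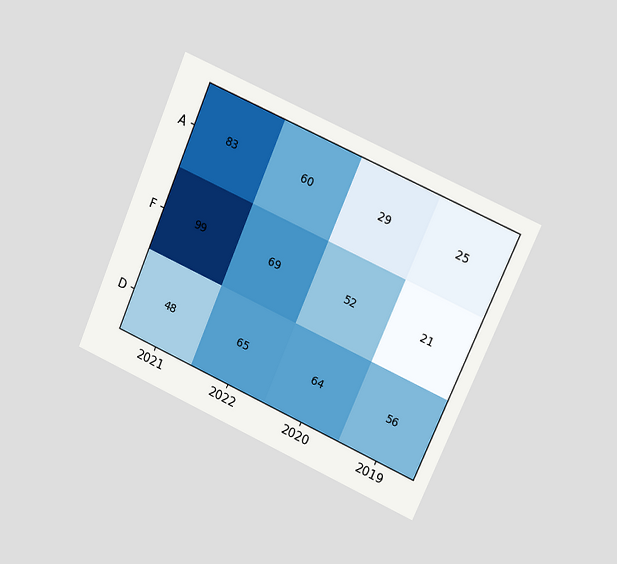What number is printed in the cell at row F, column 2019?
21

The chart is tilted about 23° clockwise and viewed at a slight angle. The (F, 2019) cell reads 21.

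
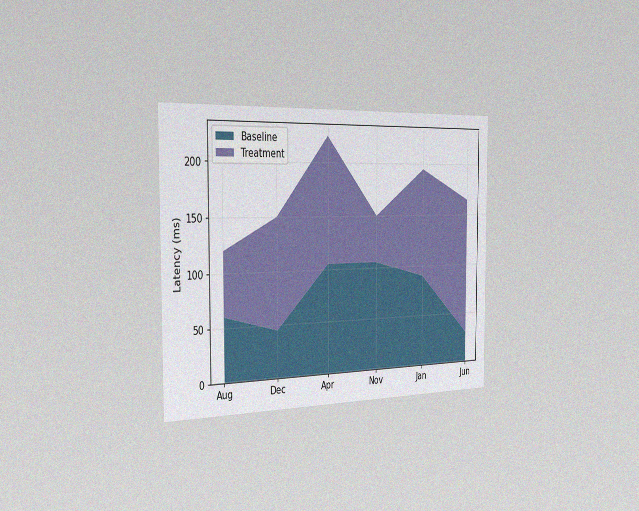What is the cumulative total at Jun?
The chart is viewed slightly from the left, with some photo noise. The stacked total at Jun reaches 165ms.

165ms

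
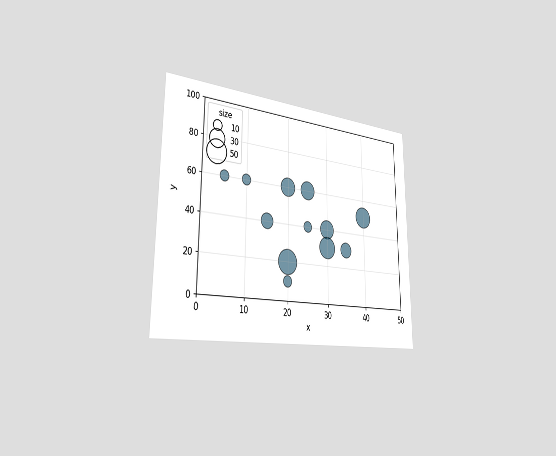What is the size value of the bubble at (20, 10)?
10

The chart is viewed slightly from the left. Matching the bubble at (20, 10) against the size legend gives 10.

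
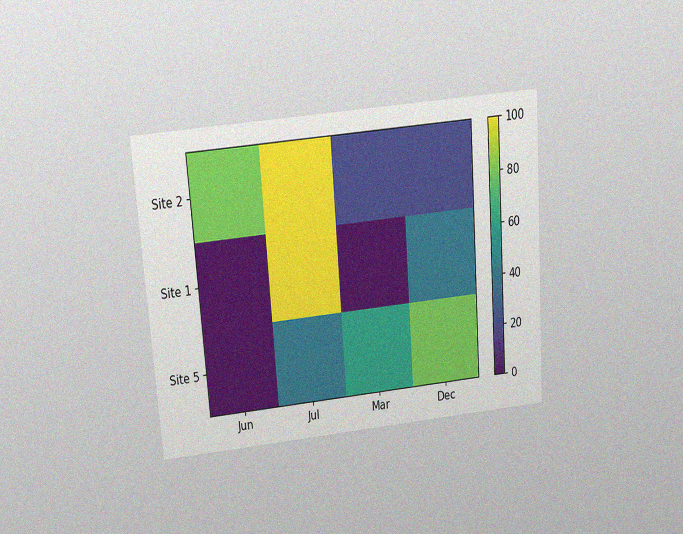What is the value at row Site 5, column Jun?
The chart is tilted about 4° counter-clockwise and viewed slightly from above, with some photo noise. Matching cell (Site 5, Jun) against the colorbar gives 0.

0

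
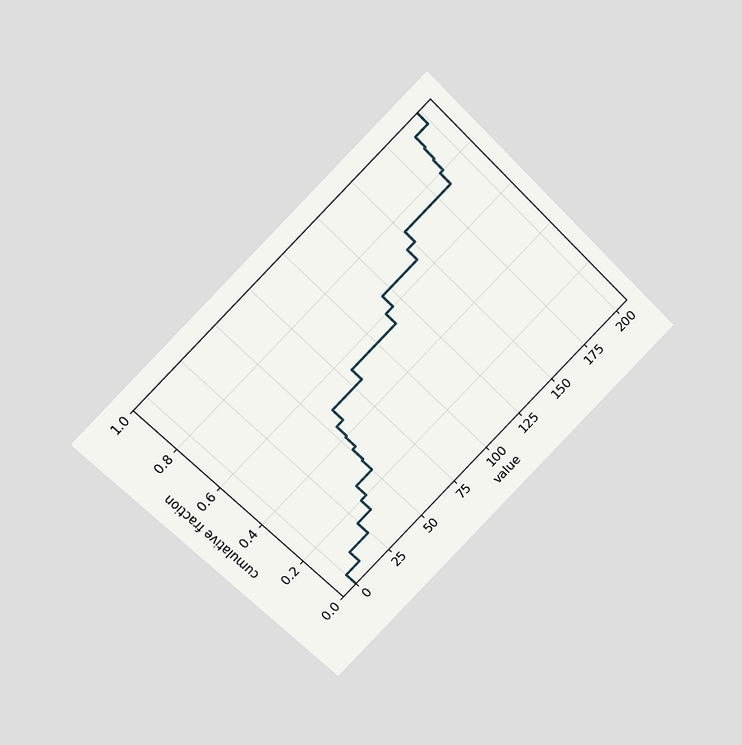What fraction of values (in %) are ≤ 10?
10%

The chart is tilted about 45° counter-clockwise and viewed at a slight angle. At x=10 the ECDF step is at 10%.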